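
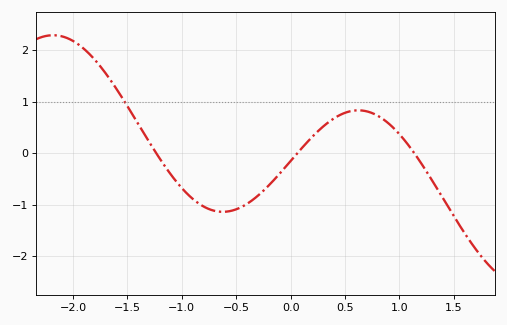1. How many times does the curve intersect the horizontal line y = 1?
1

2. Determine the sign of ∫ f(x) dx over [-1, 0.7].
negative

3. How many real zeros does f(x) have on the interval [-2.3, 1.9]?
3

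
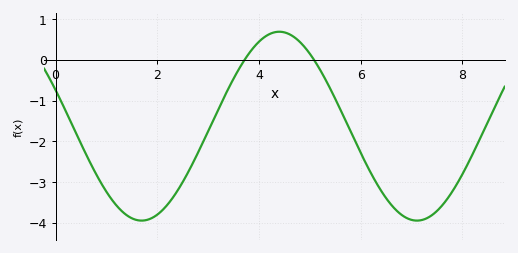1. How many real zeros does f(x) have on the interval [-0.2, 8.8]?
2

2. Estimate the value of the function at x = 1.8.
-3.9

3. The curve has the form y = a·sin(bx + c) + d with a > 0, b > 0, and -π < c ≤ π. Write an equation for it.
y = 2.32sin(1.2x + 2.8) - 1.63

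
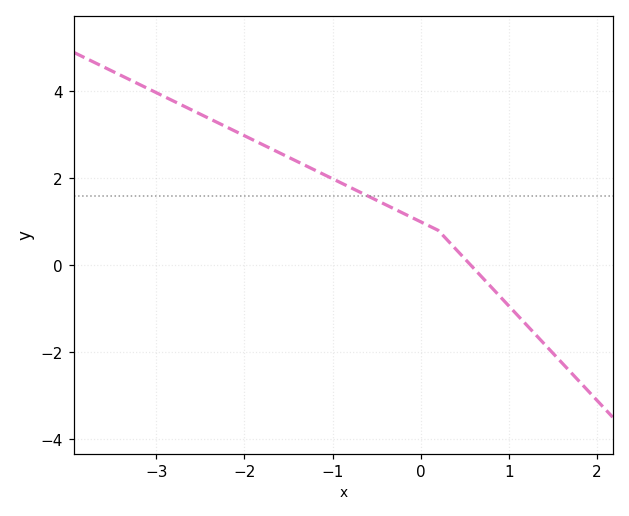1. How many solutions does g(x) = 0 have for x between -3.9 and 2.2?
1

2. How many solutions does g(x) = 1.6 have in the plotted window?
1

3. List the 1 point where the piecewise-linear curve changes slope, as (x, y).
(0.2, 0.8)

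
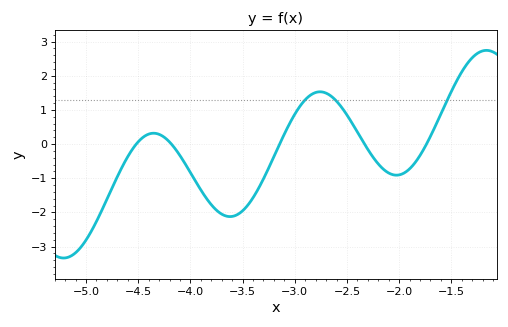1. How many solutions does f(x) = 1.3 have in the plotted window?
3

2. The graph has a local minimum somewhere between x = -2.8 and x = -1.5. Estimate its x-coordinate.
-2.03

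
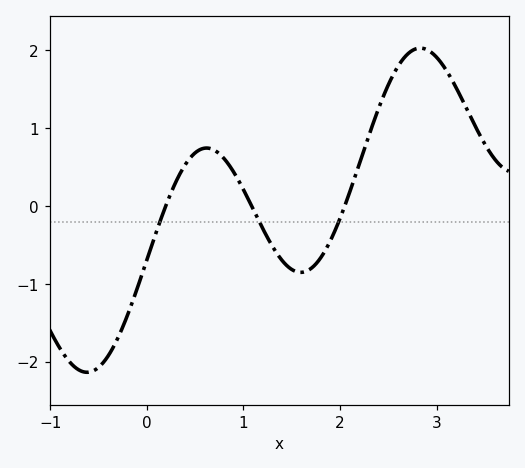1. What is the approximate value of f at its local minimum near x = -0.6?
-2.1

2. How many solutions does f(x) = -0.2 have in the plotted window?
3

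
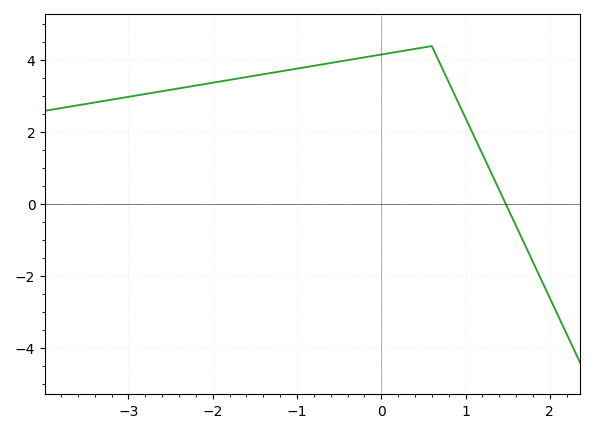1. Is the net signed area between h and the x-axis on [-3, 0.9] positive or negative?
positive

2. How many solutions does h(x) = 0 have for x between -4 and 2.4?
1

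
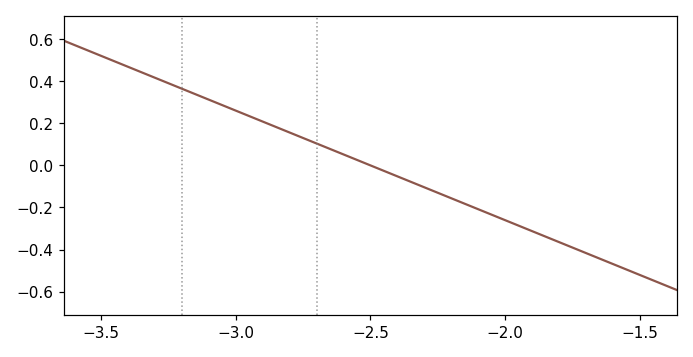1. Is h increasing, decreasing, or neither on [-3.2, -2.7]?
decreasing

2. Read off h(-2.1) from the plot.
-0.208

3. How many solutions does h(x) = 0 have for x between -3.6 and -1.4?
1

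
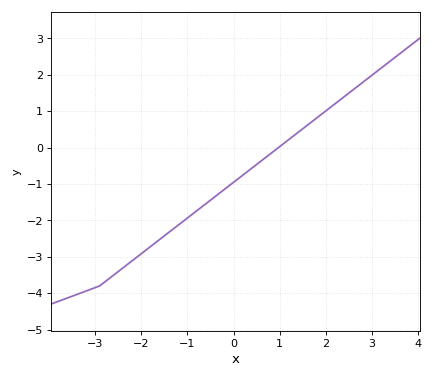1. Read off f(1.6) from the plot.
0.616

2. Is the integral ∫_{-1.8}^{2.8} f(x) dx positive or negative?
negative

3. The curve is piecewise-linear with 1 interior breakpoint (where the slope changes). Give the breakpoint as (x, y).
(-2.9, -3.8)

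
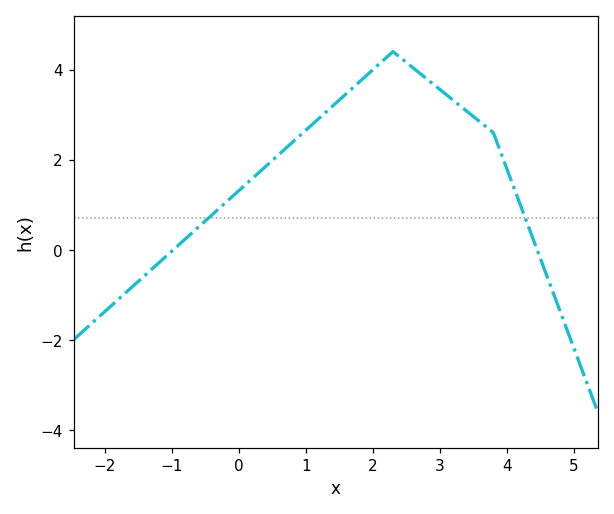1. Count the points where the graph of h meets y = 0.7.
2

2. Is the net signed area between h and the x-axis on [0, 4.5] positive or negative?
positive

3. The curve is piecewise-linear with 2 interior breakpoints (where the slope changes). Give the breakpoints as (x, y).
(2.3, 4.4); (3.8, 2.6)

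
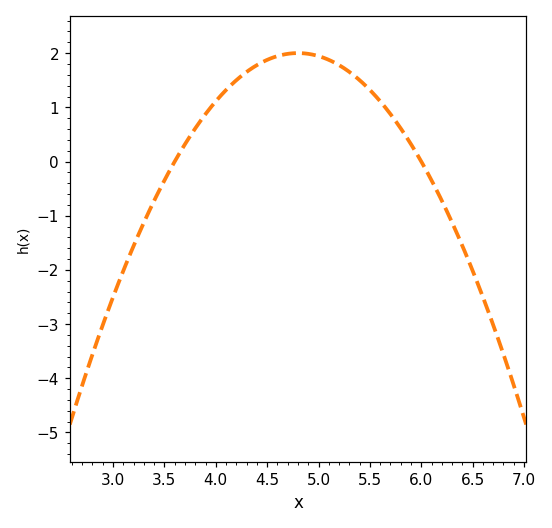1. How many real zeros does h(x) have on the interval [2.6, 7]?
2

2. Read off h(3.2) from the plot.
-1.56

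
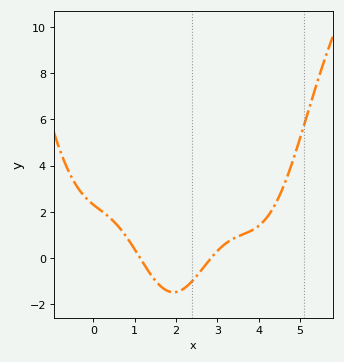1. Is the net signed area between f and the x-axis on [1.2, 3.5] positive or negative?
negative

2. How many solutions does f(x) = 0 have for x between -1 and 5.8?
2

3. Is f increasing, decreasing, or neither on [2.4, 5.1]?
increasing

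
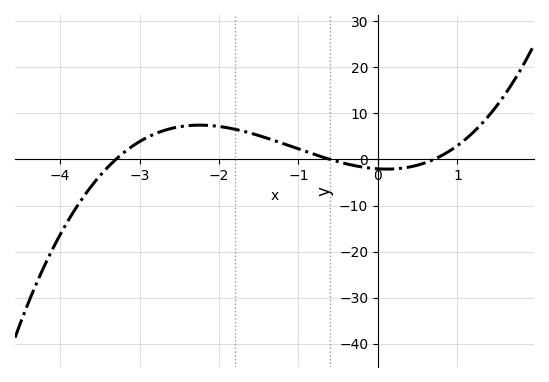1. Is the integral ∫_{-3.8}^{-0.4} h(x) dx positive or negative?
positive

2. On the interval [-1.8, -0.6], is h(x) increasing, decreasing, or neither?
decreasing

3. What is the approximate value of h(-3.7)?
-8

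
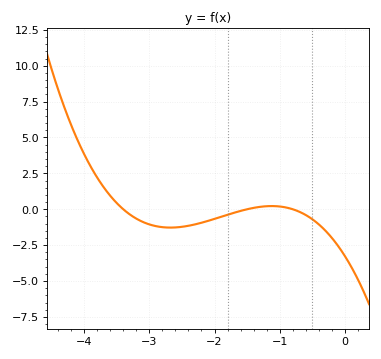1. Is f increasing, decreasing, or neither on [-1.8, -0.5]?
neither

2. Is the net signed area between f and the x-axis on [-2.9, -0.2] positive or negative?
negative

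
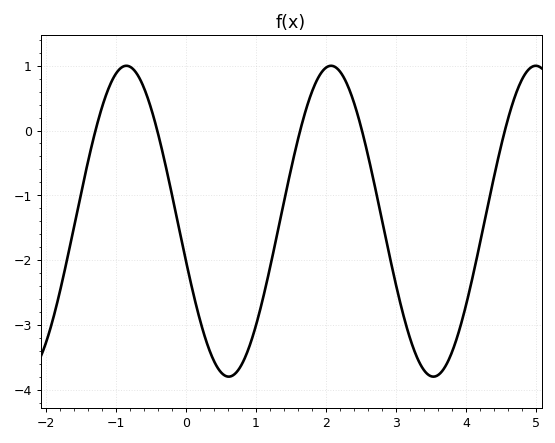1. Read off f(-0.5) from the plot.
0.347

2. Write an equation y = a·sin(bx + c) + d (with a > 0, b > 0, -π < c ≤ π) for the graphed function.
y = 2.4sin(2.15x - 2.88) - 1.4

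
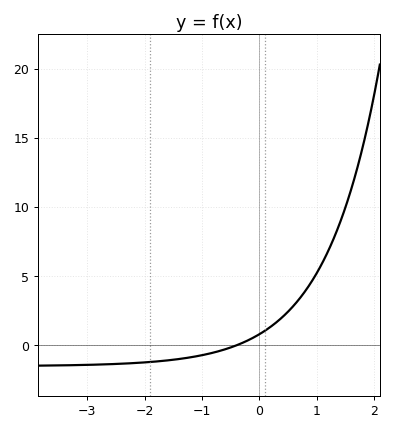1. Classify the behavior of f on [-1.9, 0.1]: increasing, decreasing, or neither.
increasing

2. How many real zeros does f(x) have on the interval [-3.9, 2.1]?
1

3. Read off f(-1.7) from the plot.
-1.14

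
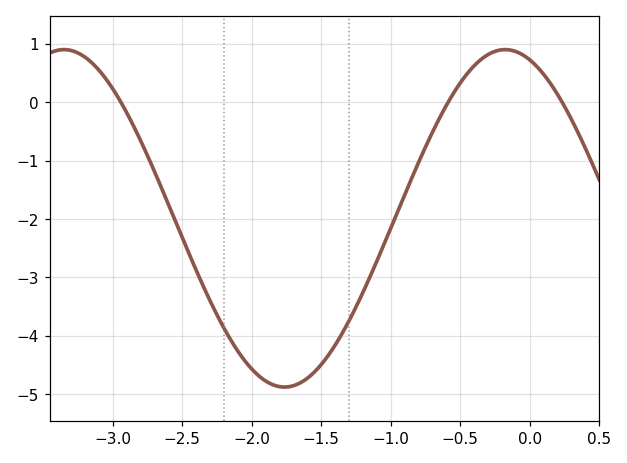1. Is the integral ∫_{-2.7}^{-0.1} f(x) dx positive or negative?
negative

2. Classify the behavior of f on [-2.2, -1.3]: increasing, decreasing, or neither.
neither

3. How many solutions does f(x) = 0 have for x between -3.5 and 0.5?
3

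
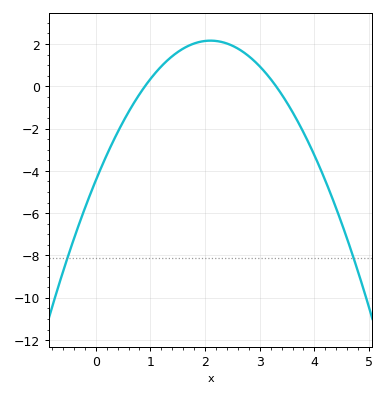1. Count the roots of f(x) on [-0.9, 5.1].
2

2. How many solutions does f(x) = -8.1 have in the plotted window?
2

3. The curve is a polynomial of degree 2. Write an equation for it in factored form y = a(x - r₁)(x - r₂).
y = -1.5(x - 0.9)(x - 3.3)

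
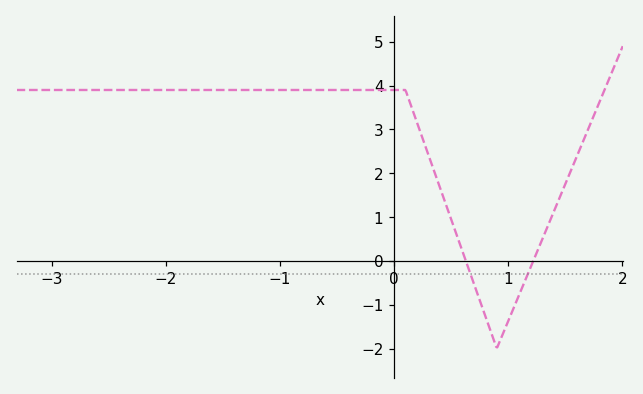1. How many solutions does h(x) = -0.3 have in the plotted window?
2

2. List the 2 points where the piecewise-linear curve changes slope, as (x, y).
(0.1, 3.9); (0.9, -2)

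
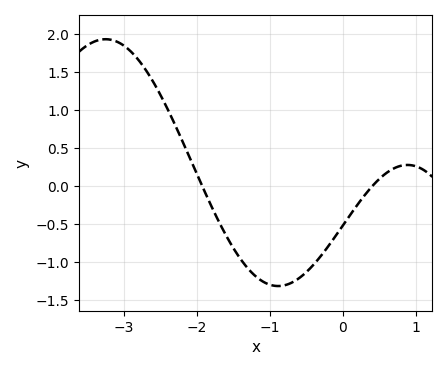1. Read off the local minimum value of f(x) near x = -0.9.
-1.32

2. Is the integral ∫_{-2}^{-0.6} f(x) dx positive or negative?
negative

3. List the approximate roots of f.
-1.93, 0.406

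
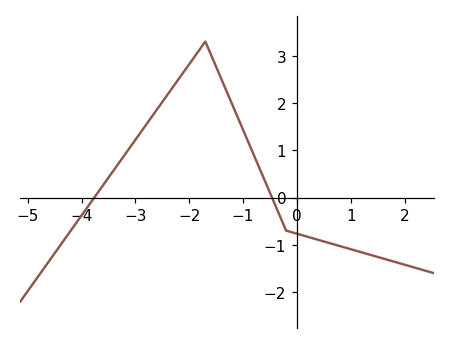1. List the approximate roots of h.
-3.8, -0.4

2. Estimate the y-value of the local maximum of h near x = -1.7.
3.3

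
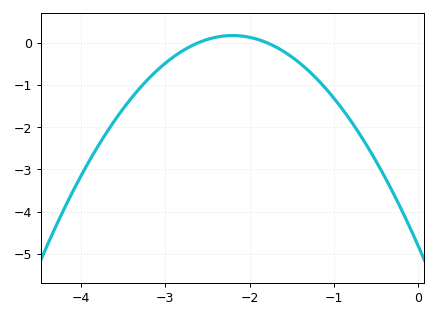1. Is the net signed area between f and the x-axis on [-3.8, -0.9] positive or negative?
negative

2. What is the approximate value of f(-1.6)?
-0.206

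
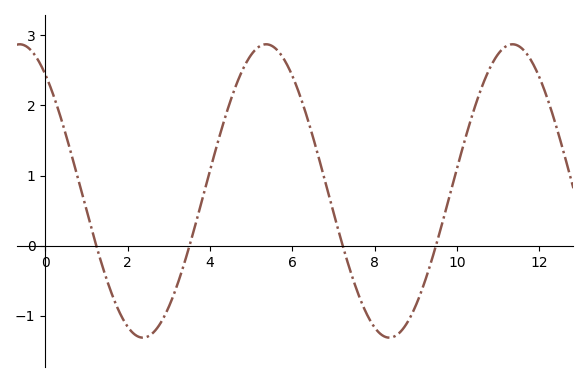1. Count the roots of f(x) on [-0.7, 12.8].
4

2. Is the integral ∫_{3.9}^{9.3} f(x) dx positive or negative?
positive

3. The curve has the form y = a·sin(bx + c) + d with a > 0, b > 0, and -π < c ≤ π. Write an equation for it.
y = 2.09sin(1.1x + 2.2) + 0.78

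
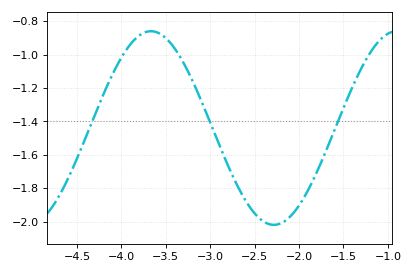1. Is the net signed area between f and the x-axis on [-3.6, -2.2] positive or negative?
negative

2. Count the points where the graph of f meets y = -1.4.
3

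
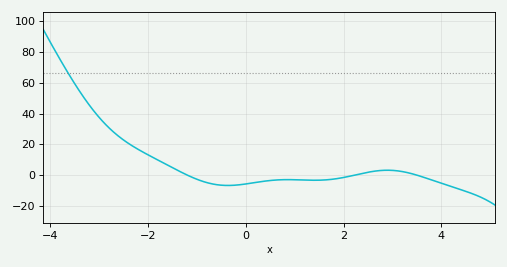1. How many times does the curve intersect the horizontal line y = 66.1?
1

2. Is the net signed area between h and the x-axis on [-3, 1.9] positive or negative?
positive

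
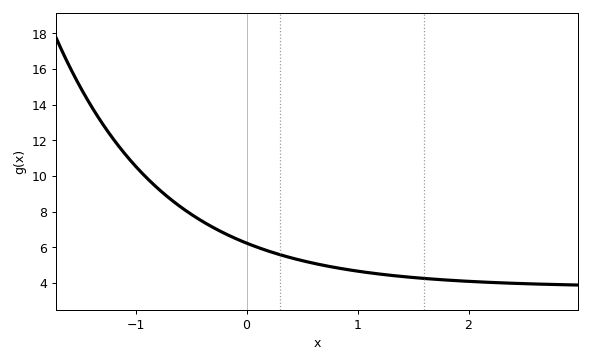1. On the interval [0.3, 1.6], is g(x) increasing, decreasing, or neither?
decreasing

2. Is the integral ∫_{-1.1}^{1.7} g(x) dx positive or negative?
positive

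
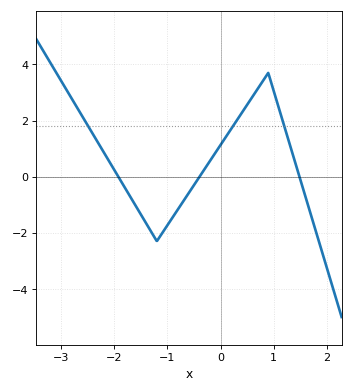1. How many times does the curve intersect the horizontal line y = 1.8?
3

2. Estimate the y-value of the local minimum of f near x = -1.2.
-2.3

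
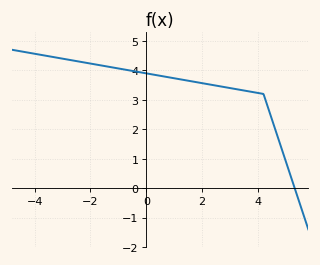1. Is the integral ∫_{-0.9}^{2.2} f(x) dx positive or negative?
positive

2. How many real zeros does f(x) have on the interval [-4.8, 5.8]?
1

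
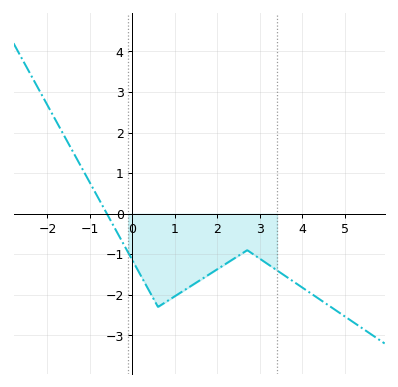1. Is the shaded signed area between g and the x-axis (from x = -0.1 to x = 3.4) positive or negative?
negative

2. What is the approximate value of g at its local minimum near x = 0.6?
-2.3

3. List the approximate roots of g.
-0.6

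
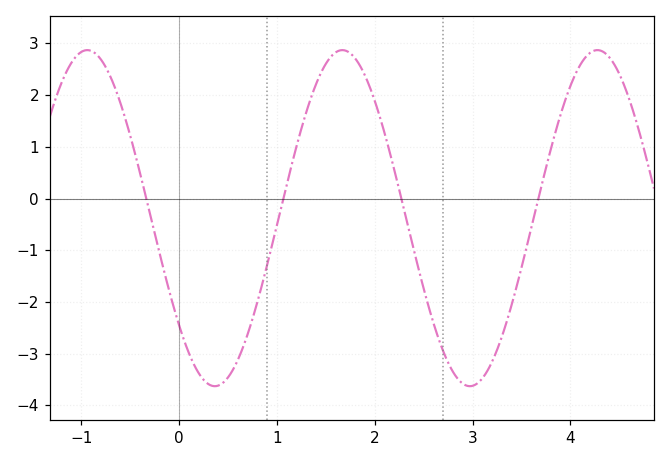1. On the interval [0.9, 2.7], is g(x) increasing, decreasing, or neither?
neither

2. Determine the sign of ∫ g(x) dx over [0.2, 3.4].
negative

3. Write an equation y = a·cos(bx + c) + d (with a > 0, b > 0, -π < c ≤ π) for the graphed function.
y = 3.25cos(2.41x + 2.26) - 0.38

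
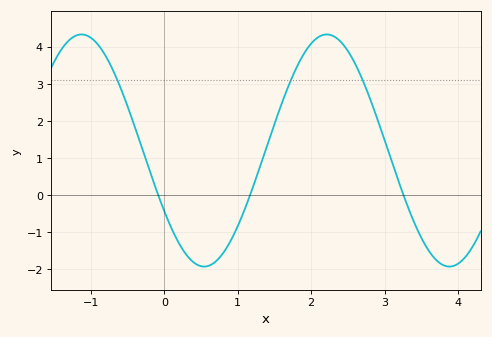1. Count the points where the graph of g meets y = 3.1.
3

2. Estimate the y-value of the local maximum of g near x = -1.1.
4.33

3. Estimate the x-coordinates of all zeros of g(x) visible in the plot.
-0.084, 1.17, 3.26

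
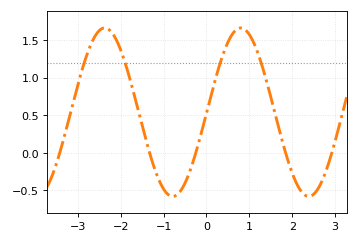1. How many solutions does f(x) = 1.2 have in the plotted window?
4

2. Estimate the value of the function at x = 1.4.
0.954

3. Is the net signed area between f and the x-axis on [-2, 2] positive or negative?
positive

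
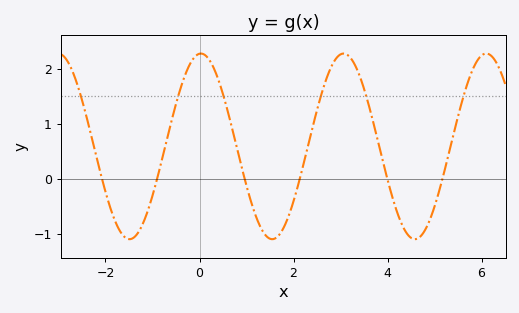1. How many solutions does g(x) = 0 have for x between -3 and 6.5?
6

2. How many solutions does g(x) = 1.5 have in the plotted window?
6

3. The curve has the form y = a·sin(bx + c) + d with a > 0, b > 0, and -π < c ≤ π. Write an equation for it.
y = 1.69sin(2.1x + 1.5) + 0.59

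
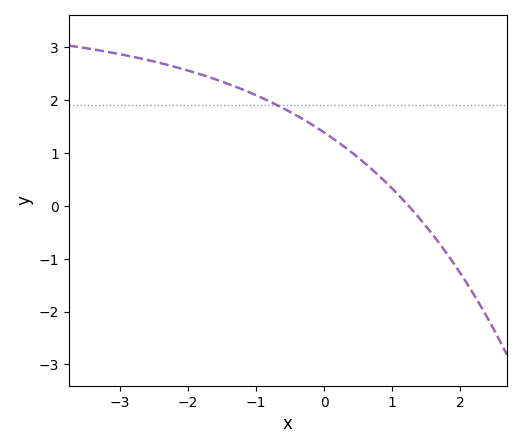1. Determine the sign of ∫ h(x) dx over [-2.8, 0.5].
positive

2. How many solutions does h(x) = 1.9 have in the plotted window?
1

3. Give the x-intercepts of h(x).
1.2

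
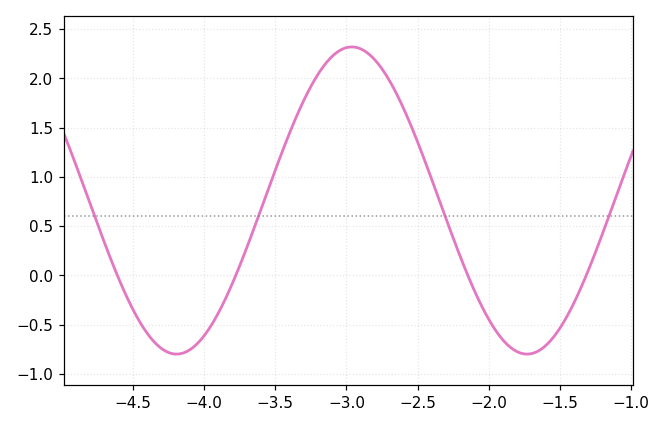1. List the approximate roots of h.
-4.61, -3.78, -2.15, -1.31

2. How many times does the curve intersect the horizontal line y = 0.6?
4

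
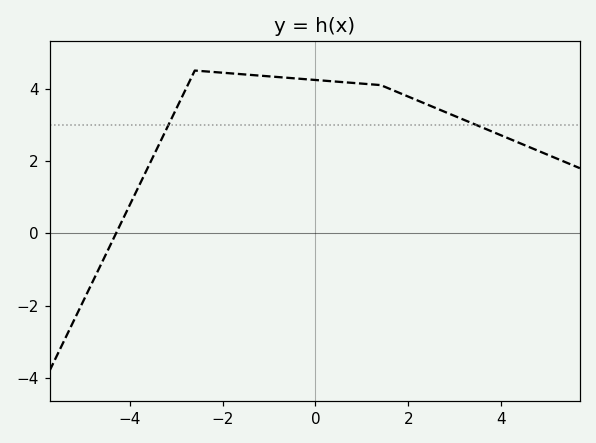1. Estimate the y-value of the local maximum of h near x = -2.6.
4.5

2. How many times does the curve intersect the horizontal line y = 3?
2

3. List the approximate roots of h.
-4.3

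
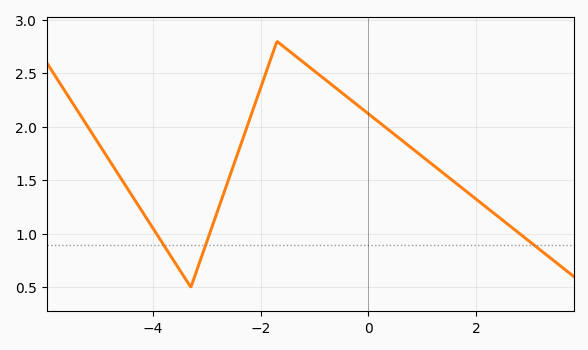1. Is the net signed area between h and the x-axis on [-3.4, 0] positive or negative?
positive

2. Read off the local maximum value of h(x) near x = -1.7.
2.8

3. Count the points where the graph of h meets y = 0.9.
3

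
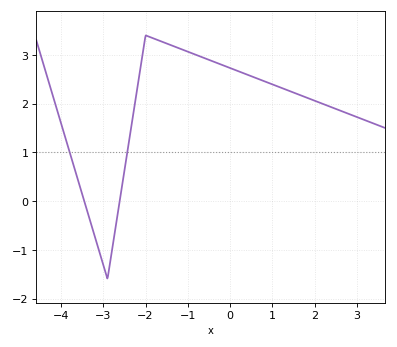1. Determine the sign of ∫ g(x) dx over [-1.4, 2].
positive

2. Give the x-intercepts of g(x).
-3.4, -2.6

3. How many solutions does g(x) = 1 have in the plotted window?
2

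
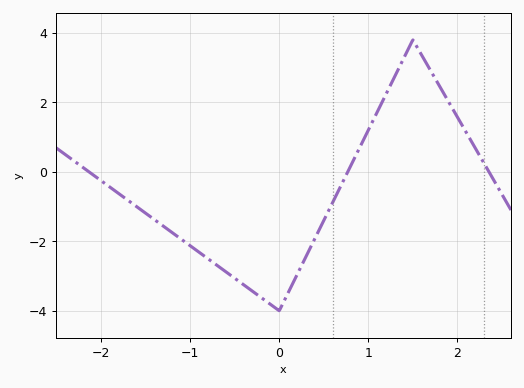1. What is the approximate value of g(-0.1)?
-3.81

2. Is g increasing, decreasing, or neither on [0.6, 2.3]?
neither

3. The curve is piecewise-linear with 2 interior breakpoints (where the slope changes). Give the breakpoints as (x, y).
(0, -4); (1.5, 3.8)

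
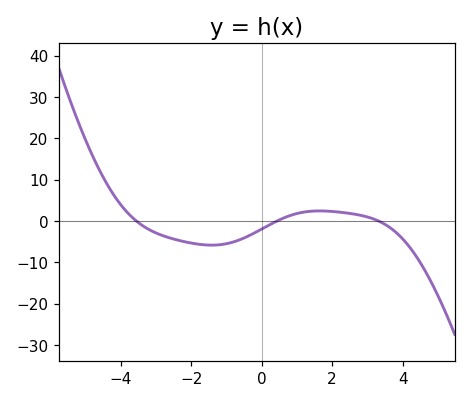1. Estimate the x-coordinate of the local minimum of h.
-1.41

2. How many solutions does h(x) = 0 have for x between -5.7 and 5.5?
3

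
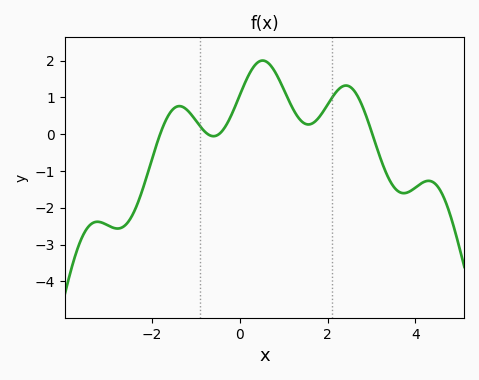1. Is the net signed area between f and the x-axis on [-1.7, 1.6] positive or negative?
positive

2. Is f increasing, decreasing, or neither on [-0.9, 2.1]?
neither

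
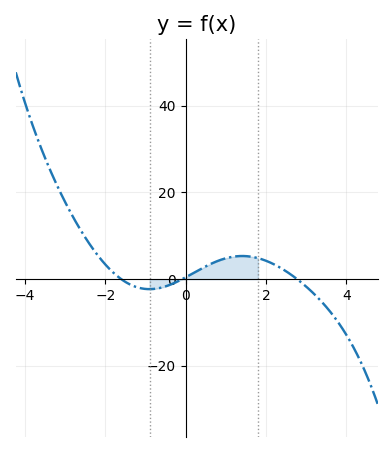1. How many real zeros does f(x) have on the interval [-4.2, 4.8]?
3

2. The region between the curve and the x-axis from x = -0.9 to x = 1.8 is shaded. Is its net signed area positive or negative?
positive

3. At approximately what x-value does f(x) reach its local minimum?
-1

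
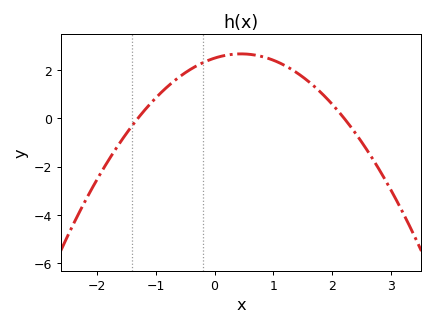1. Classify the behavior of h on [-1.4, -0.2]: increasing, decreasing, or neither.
increasing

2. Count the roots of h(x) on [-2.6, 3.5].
2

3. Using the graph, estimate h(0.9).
2.49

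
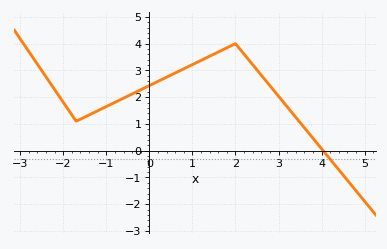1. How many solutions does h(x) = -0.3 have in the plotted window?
1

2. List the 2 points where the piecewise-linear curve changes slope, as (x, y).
(-1.7, 1.1); (2, 4)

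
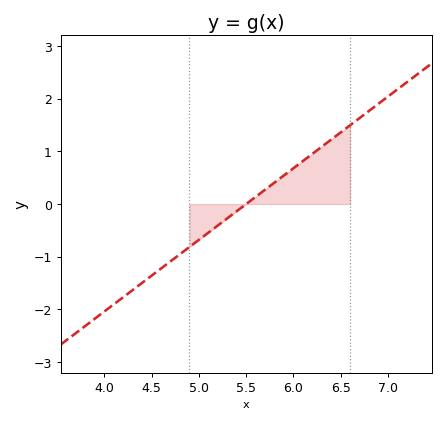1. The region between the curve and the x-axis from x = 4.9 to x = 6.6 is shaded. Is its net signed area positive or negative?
positive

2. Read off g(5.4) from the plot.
-0.136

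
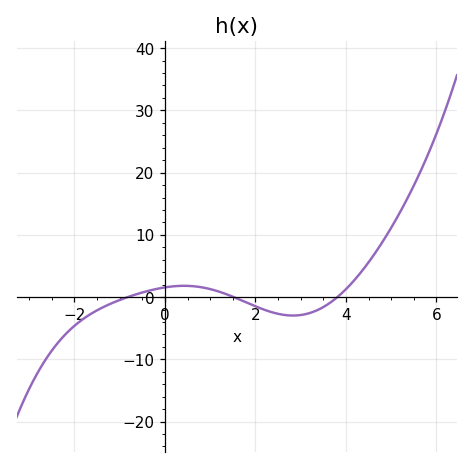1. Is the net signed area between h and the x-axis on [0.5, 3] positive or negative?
negative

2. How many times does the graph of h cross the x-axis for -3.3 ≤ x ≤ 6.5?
3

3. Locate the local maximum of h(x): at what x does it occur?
0.4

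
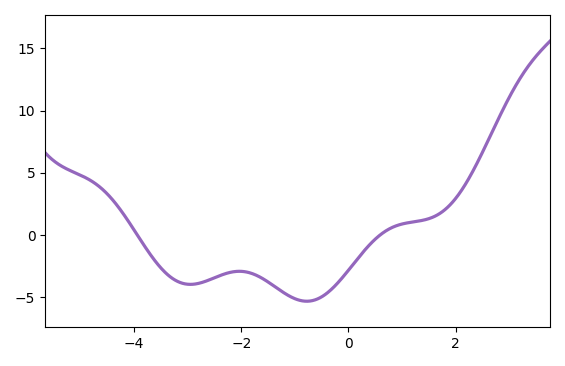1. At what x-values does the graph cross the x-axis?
-4, 0.6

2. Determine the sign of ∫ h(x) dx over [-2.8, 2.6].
negative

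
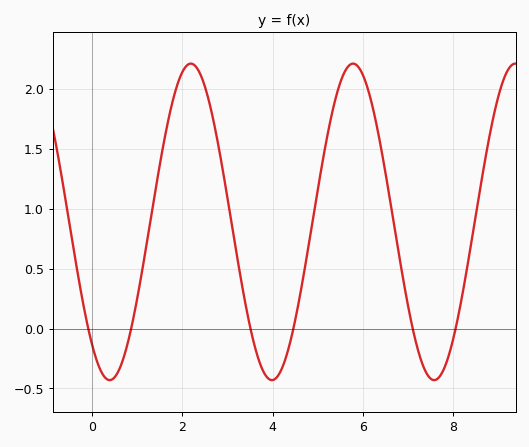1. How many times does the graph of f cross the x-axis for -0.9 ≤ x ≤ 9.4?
6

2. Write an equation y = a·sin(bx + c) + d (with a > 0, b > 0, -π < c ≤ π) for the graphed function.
y = 1.32sin(1.8x - 2.3) + 0.89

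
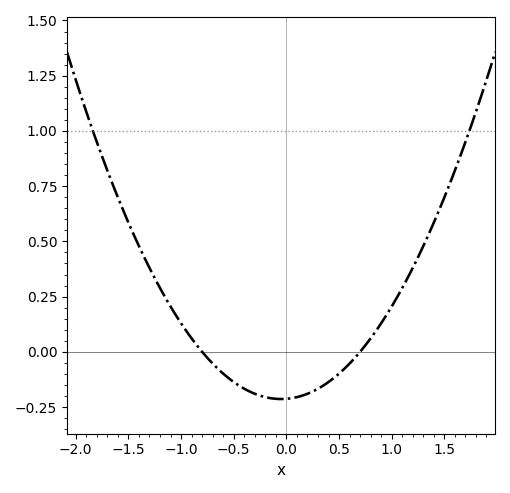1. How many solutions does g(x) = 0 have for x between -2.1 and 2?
2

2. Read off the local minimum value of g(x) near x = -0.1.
-0.22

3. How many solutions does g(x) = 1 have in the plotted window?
2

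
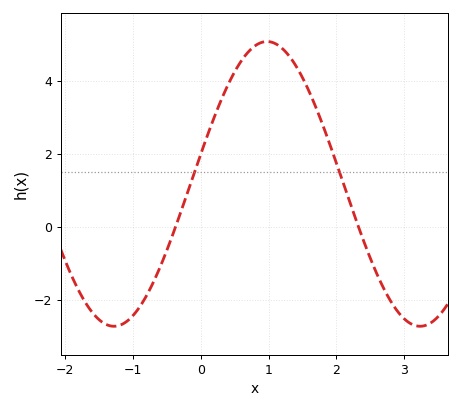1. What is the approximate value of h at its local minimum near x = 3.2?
-2.8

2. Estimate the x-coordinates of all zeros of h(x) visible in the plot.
-0.4, 2.3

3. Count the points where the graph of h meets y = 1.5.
2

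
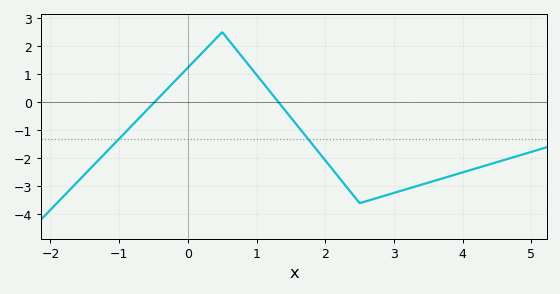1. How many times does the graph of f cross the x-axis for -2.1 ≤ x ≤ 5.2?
2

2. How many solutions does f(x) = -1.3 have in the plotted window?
2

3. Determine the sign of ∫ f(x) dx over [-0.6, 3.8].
negative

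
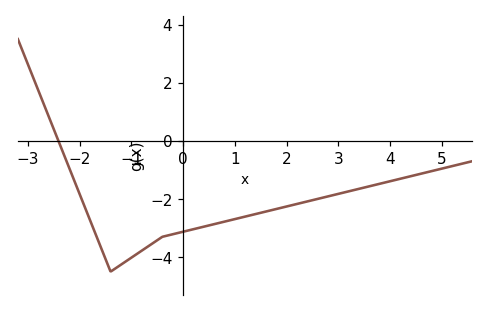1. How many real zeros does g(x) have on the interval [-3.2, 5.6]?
1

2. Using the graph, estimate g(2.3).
-2.13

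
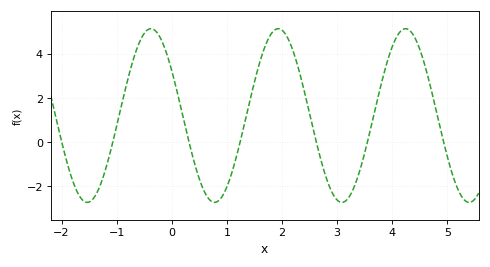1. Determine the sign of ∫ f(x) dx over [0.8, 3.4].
positive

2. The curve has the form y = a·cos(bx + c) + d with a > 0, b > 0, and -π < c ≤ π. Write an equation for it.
y = 3.93cos(2.72x + 1.03) + 1.2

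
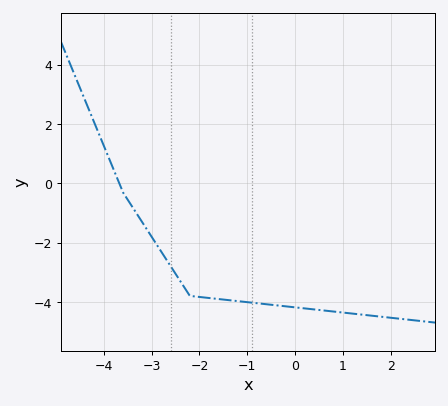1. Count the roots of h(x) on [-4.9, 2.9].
1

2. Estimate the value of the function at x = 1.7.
-4.4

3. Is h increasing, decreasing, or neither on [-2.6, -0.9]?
decreasing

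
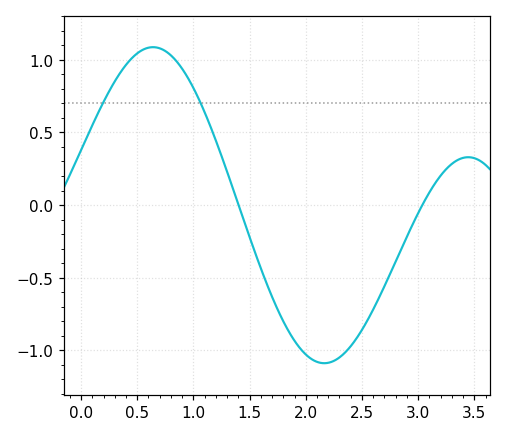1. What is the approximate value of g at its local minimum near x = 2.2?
-1.09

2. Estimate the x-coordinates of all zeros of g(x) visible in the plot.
1.4, 3.04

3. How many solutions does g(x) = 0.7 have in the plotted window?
2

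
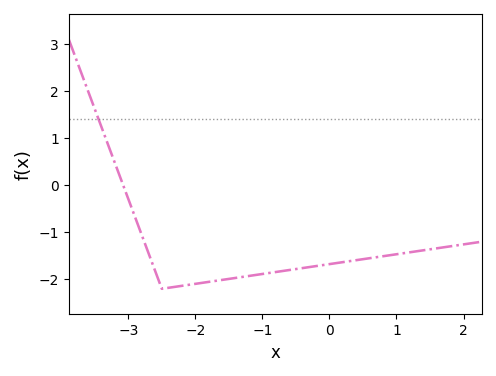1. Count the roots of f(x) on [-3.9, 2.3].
1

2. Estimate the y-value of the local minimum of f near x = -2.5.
-2.2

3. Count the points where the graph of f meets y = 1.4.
1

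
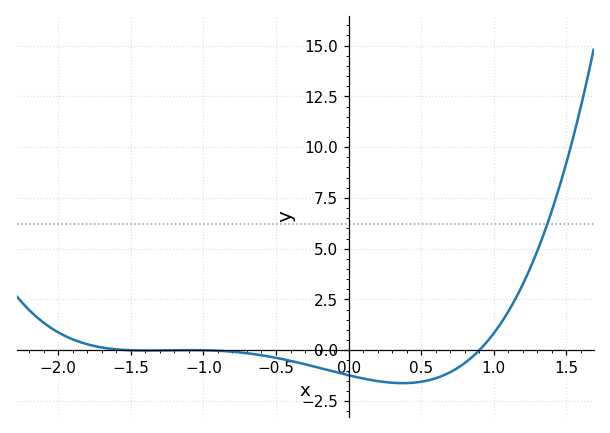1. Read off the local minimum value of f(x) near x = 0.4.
-1.6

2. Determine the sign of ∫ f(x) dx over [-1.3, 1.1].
negative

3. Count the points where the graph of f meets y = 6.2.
1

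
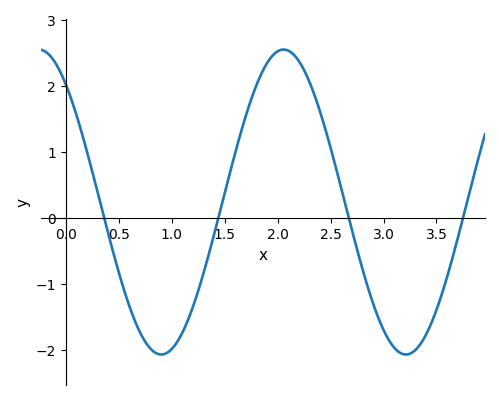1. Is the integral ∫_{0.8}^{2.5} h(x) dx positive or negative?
positive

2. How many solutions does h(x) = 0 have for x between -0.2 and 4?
4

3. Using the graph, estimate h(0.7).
-1.7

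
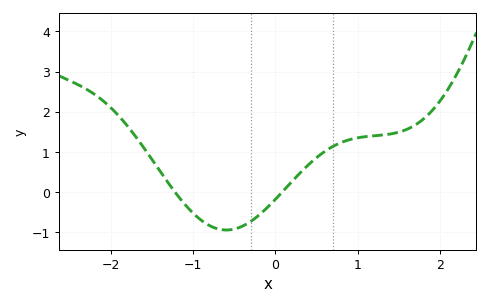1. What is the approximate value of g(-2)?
2.1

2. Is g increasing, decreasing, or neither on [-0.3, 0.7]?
increasing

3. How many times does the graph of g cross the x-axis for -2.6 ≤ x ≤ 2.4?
2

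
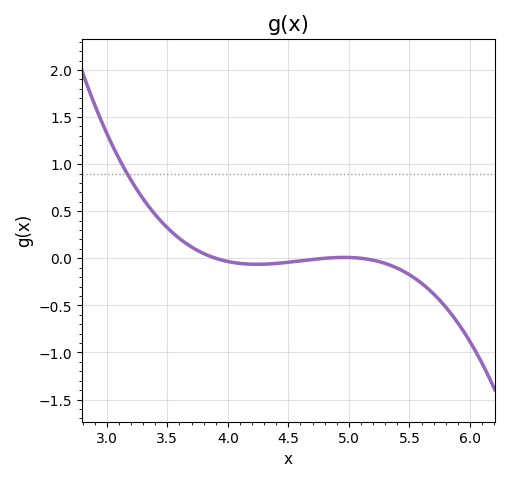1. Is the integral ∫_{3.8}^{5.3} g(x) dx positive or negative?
negative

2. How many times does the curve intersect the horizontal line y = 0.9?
1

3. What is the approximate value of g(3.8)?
0.05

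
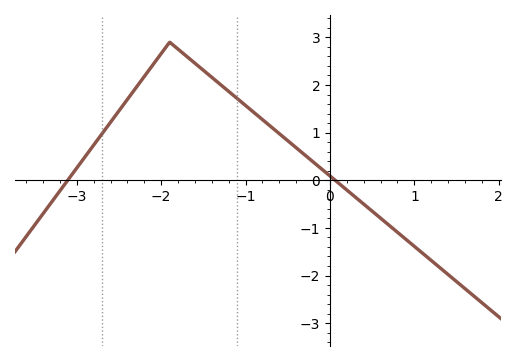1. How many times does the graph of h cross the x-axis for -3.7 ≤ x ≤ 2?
2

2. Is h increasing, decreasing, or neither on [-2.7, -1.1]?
neither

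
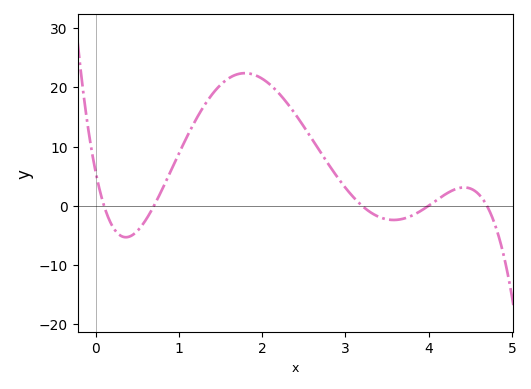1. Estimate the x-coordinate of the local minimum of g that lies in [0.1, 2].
0.363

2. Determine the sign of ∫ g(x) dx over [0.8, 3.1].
positive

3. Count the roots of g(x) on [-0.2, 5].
5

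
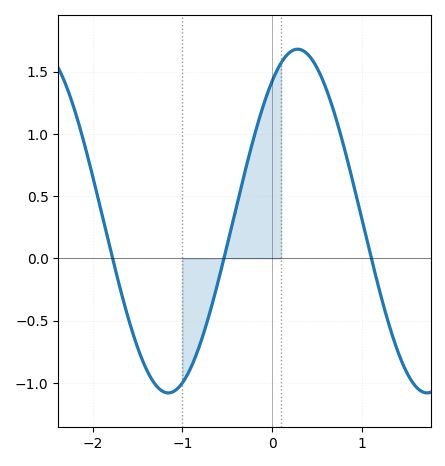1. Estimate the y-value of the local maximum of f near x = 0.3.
1.7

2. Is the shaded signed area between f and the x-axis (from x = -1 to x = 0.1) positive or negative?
positive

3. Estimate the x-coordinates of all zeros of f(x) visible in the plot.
-1.8, -0.5, 1.1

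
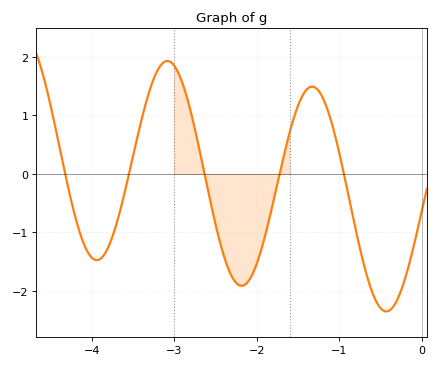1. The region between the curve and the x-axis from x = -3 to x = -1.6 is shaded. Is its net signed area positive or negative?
negative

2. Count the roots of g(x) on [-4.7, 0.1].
5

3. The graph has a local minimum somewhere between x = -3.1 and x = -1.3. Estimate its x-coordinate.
-2.18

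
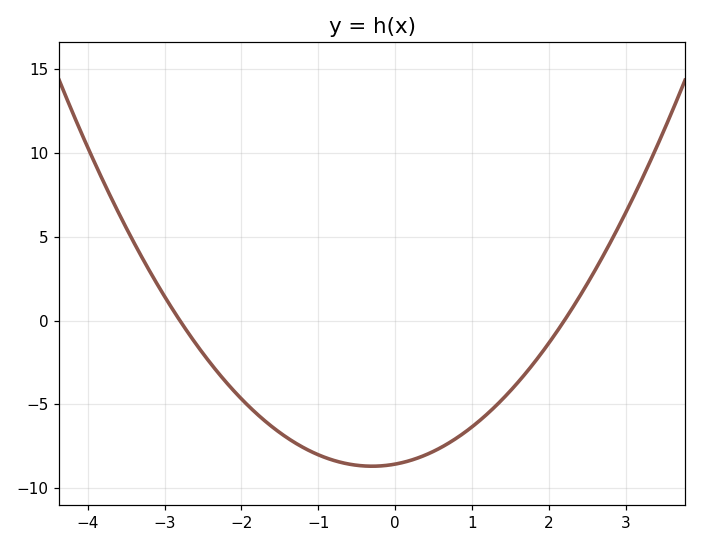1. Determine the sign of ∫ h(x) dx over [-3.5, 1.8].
negative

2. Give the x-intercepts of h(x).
-2.8, 2.2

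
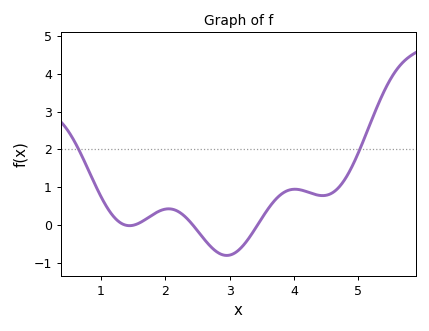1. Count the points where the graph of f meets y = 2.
2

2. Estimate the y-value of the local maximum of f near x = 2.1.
0.424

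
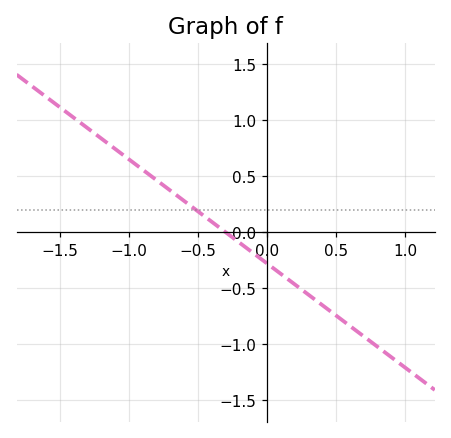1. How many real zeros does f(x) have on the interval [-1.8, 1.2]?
1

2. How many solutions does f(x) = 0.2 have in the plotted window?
1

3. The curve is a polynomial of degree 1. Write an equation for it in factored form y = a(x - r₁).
y = -0.93(x + 0.3)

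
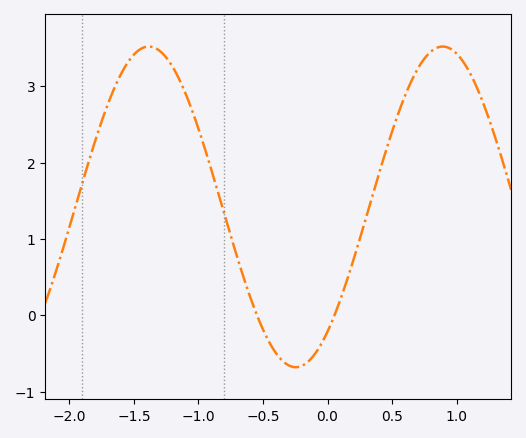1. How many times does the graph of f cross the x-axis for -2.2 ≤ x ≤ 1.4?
2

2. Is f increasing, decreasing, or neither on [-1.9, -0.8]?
neither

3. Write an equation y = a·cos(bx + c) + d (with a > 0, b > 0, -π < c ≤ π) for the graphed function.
y = 2.1cos(2.76x - 2.46) + 1.42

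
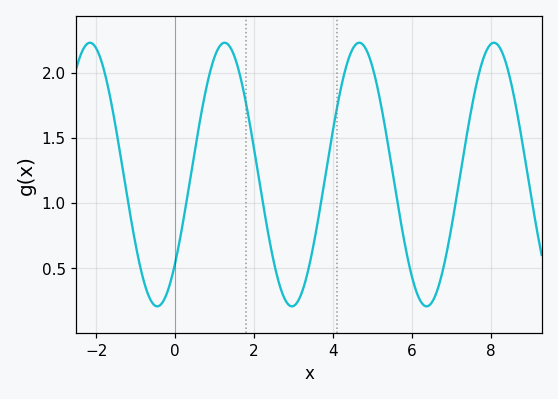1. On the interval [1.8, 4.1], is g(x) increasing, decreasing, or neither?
neither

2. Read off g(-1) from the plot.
0.7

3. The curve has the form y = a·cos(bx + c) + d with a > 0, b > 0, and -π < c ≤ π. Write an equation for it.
y = 1.01cos(1.8x - 2.3) + 1.22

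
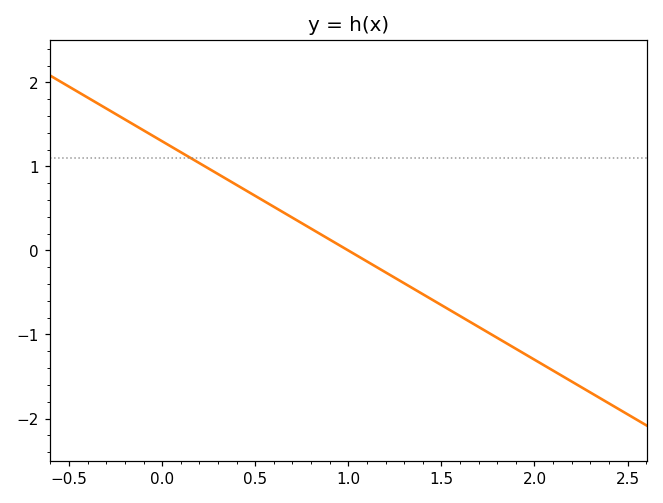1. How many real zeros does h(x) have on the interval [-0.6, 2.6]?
1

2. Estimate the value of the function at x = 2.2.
-1.56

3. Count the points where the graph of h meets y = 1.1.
1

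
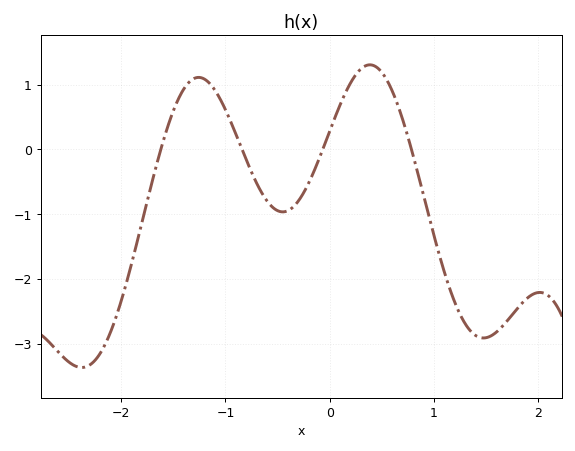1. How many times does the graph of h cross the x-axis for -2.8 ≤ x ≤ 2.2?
4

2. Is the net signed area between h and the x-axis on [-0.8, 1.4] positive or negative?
negative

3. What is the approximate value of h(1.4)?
-2.9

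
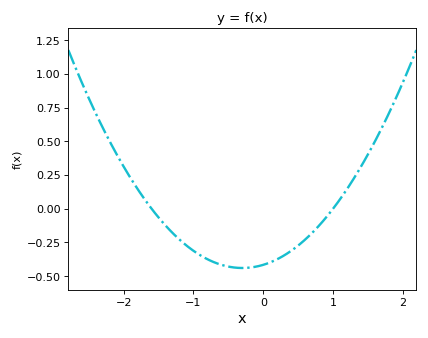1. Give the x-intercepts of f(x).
-1.6, 1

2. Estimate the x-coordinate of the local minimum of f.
-0.3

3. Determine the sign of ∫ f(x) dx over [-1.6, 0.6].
negative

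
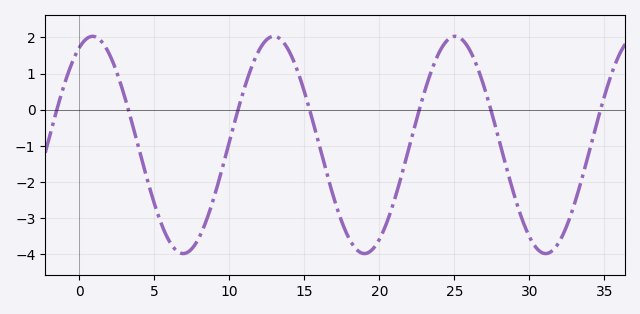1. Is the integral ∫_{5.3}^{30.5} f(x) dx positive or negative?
negative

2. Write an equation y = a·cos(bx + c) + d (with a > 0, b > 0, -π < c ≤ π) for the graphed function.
y = 3.01cos(0.52x - 0.46) - 0.98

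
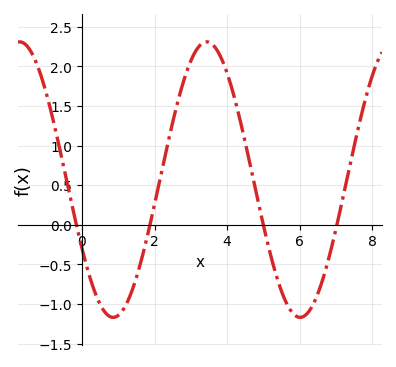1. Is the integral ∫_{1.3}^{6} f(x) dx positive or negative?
positive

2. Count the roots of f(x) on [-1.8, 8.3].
4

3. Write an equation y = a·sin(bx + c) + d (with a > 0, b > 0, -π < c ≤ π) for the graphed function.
y = 1.74sin(1.2x - 2.6) + 0.57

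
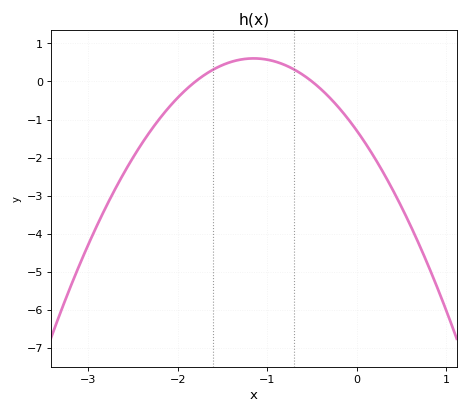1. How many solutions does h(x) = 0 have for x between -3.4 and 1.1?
2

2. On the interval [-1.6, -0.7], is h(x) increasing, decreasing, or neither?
neither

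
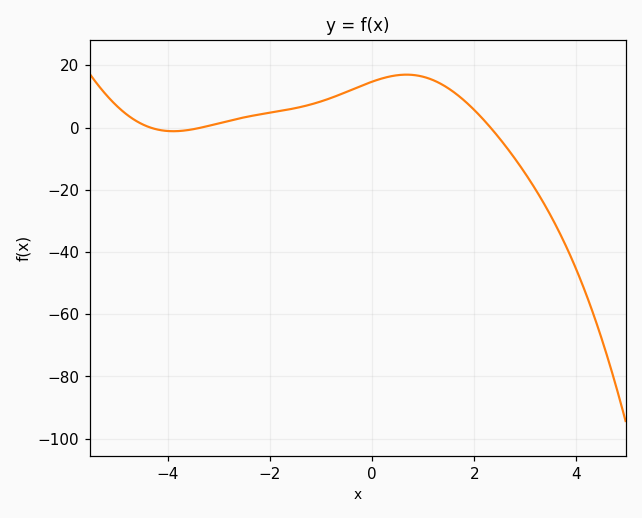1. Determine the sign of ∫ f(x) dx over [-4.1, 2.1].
positive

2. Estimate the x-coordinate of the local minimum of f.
-3.9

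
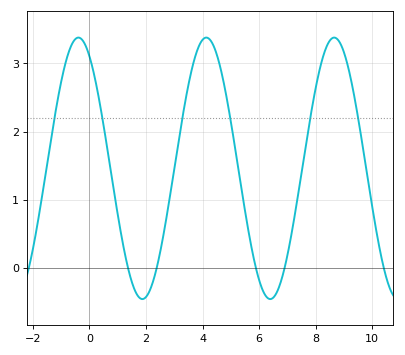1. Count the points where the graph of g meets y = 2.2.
6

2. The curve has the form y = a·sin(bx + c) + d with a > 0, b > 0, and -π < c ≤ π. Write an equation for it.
y = 1.92sin(1.39x + 2.11) + 1.46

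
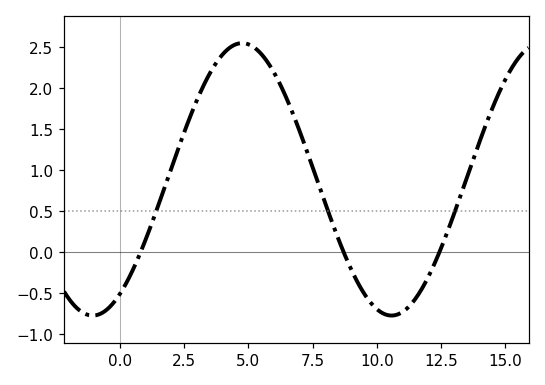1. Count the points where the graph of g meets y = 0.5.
3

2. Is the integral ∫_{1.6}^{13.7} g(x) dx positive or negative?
positive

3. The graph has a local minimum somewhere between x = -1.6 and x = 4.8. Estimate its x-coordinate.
-1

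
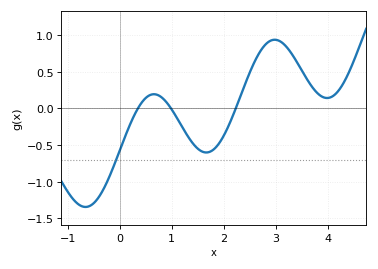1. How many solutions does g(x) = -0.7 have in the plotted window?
1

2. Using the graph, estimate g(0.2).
-0.218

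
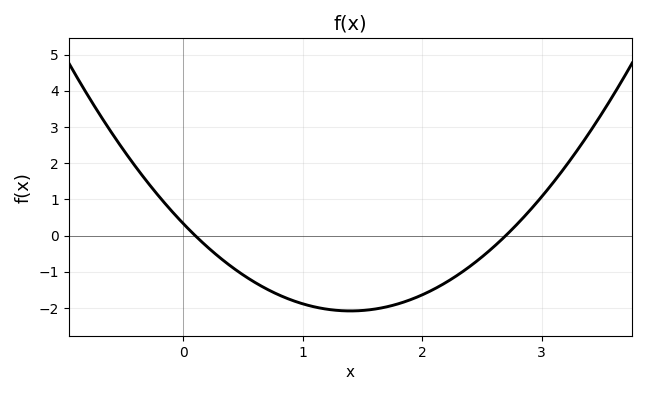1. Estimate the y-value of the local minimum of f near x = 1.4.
-2.1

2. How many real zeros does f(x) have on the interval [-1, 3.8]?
2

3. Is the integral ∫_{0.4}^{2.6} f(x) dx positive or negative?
negative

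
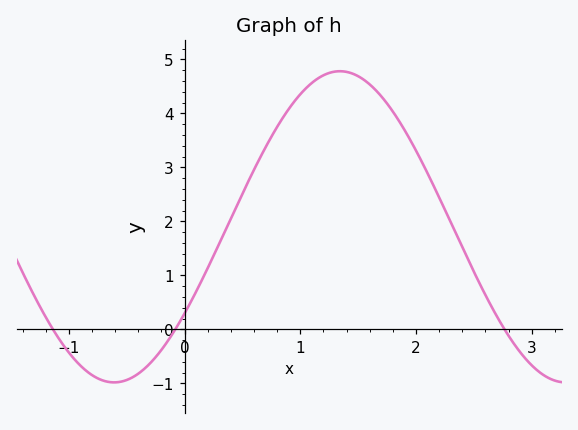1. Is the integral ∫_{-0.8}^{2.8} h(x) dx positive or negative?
positive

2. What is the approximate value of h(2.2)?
2.4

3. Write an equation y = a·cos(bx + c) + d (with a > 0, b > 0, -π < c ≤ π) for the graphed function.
y = 2.88cos(1.6x - 2.2) + 1.9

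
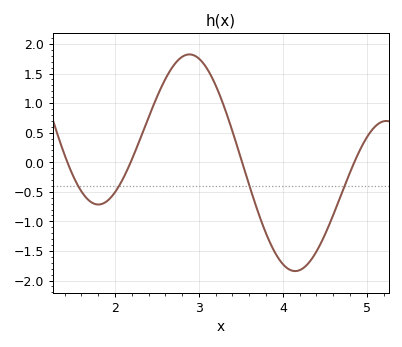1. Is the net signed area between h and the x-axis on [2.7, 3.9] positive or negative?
positive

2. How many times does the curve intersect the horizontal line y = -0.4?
4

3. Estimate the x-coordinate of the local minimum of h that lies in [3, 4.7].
4.1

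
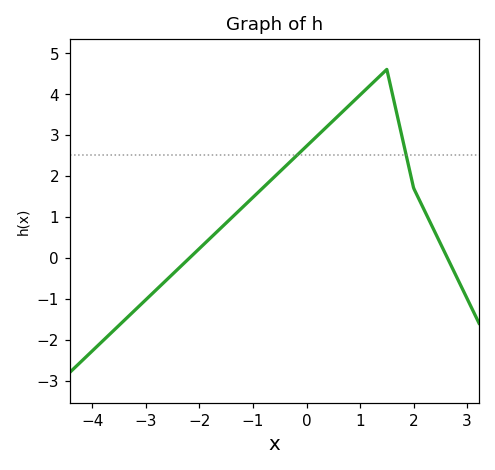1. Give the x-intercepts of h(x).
-2.2, 2.6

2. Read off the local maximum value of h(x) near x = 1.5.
4.6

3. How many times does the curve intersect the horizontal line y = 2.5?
2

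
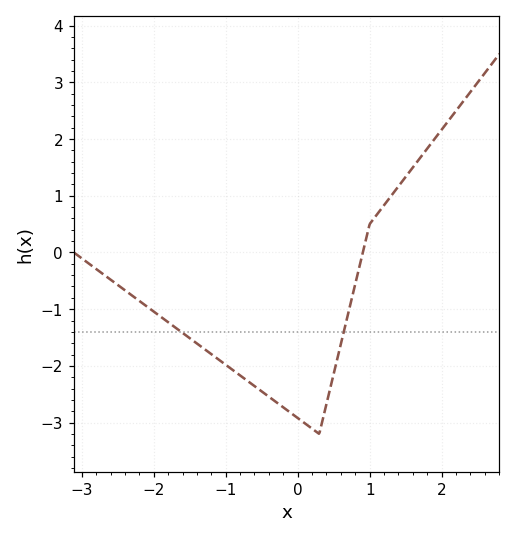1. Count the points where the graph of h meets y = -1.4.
2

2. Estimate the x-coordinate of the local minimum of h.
0.3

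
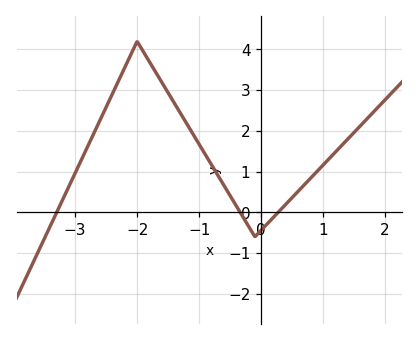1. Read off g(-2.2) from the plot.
3.55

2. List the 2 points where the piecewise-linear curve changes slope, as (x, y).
(-2, 4.2); (-0.1, -0.6)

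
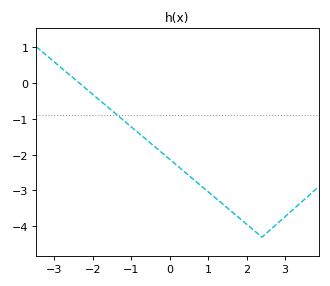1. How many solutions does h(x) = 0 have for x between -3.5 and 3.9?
1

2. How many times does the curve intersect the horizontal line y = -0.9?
1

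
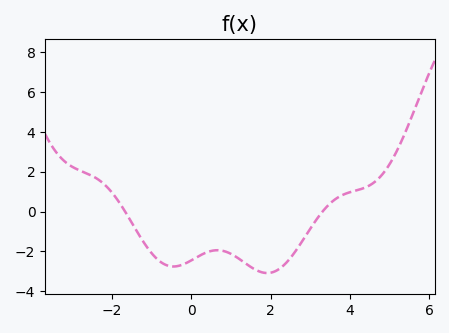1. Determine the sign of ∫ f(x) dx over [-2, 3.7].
negative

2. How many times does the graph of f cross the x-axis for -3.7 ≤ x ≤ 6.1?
2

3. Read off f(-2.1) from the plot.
1.2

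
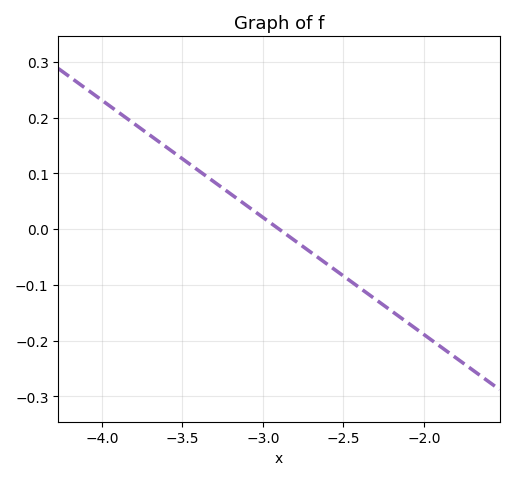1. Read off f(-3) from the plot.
0.021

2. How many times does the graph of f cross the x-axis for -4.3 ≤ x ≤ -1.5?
1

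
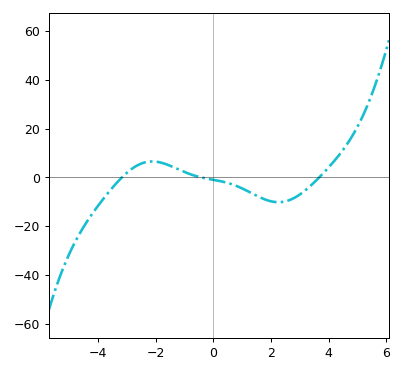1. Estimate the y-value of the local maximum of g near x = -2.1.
6.52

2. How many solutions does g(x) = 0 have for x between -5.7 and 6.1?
3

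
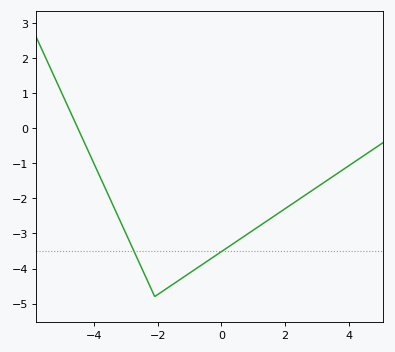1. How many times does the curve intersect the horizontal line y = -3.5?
2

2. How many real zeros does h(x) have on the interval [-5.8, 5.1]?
1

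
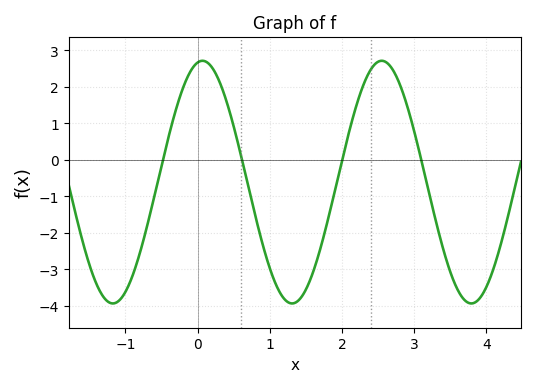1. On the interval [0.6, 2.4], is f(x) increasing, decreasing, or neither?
neither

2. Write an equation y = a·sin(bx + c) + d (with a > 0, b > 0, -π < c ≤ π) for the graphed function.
y = 3.32sin(2.53x + 1.4) - 0.61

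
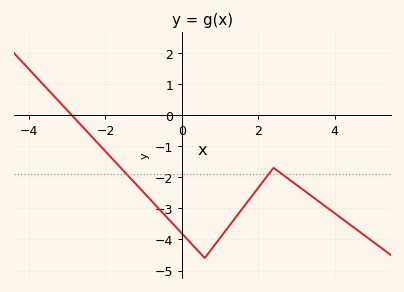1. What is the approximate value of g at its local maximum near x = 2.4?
-1.7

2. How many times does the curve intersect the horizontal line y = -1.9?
3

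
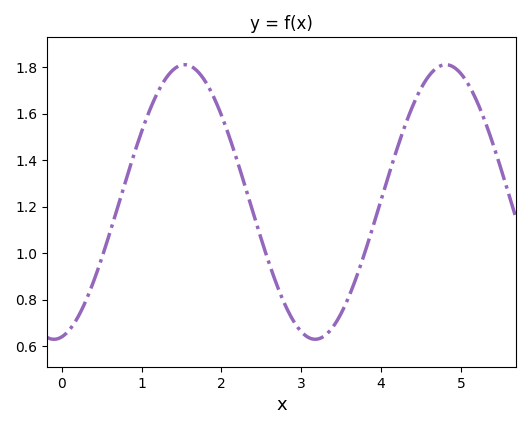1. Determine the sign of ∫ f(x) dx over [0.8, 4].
positive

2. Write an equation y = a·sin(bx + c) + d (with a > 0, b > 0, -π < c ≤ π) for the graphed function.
y = 0.59sin(1.9x - 1.4) + 1.22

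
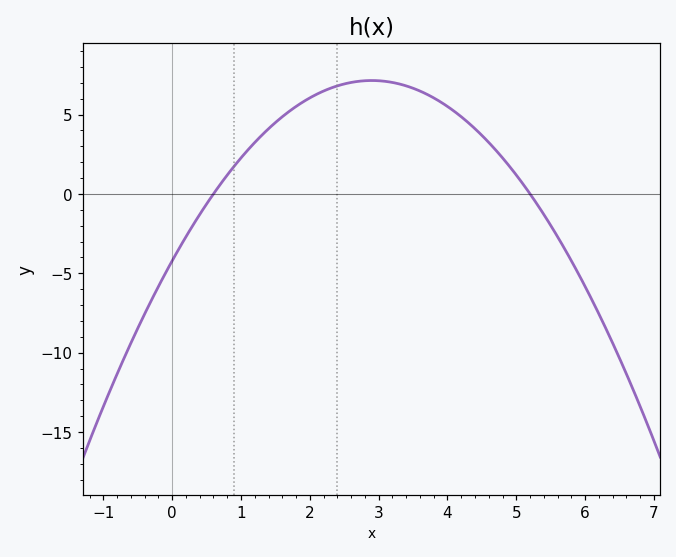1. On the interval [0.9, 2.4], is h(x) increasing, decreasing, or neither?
increasing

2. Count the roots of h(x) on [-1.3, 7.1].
2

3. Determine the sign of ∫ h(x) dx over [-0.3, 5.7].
positive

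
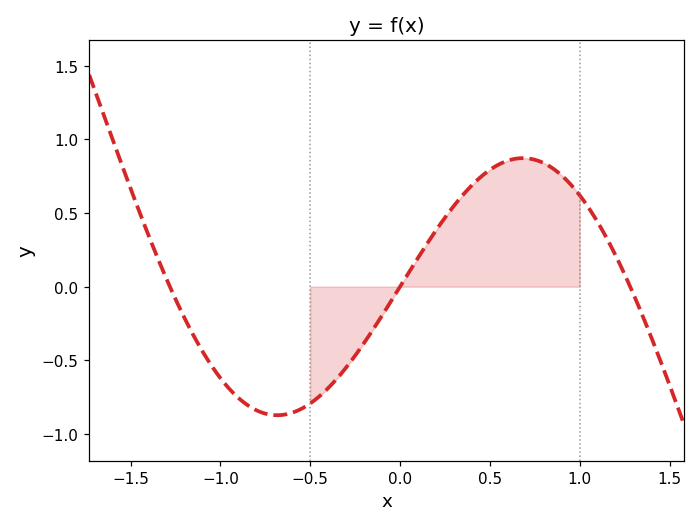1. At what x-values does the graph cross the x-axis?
-1.28, 0, 1.28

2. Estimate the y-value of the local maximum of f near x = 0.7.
0.873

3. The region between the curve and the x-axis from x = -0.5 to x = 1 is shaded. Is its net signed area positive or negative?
positive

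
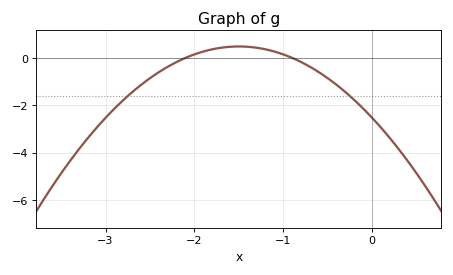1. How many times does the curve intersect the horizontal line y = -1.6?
2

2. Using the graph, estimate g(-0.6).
-0.6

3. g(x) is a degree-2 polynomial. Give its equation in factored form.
y = -1.34(x + 2.1)(x + 0.9)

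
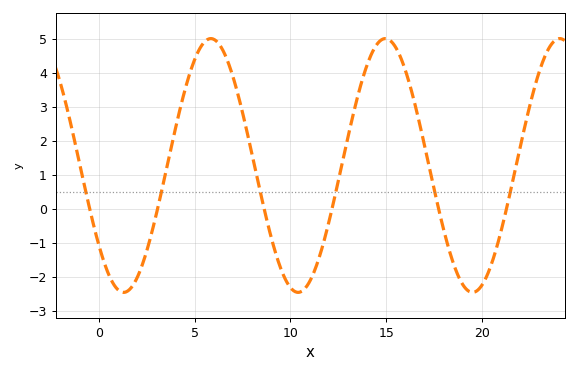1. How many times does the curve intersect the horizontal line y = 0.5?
6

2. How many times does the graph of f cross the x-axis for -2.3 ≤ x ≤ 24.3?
6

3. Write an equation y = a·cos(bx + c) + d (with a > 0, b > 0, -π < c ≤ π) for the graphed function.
y = 3.73cos(0.69x + 2.25) + 1.27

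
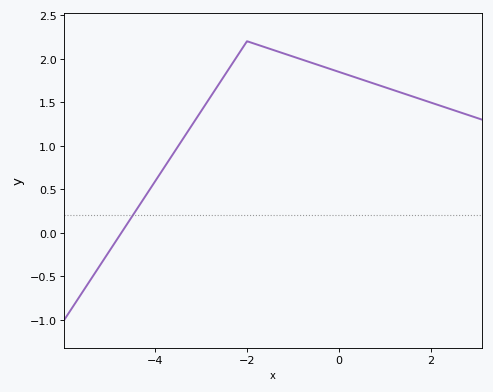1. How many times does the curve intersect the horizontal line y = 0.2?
1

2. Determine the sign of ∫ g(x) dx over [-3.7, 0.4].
positive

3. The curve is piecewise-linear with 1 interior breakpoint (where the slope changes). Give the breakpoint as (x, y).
(-2, 2.2)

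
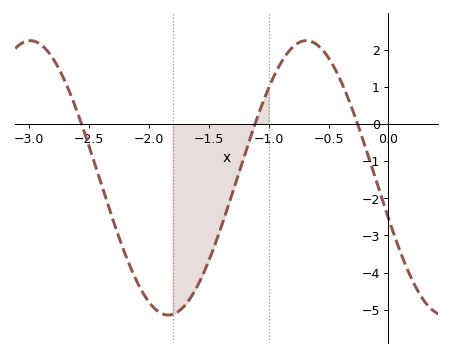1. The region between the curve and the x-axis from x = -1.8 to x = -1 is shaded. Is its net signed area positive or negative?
negative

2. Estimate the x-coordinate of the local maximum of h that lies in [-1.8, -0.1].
-0.686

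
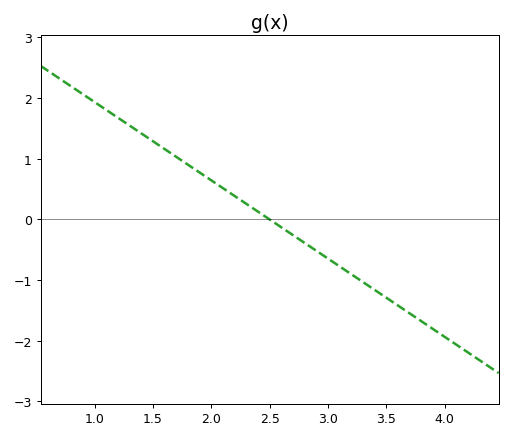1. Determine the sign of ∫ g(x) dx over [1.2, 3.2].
positive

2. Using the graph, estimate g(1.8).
0.903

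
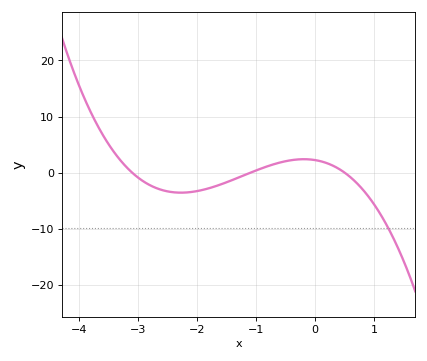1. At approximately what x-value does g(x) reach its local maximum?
-0.192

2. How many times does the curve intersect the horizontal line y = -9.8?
1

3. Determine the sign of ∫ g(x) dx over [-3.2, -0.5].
negative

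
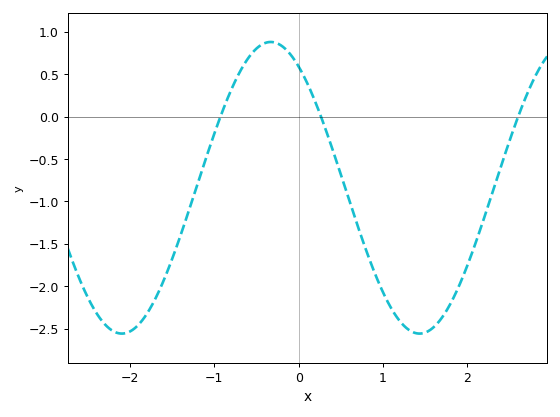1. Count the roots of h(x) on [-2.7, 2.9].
3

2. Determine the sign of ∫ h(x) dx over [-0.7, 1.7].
negative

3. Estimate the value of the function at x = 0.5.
-0.684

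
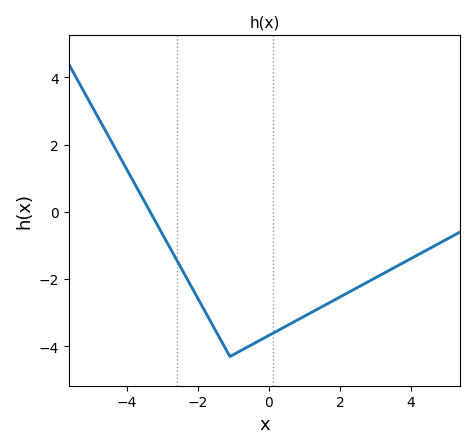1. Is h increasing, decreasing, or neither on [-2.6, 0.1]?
neither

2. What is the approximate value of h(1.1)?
-3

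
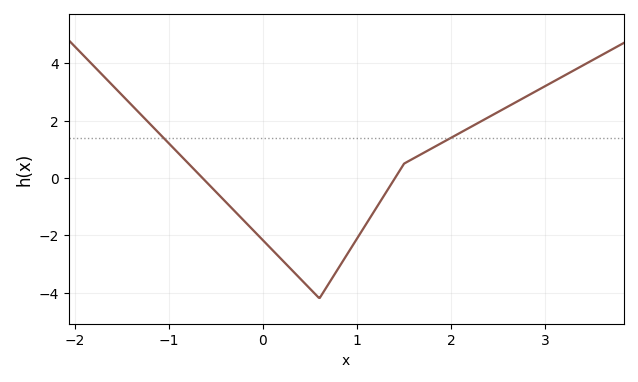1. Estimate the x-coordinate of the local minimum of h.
0.6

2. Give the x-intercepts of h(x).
-0.6, 1.4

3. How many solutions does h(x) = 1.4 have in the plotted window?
2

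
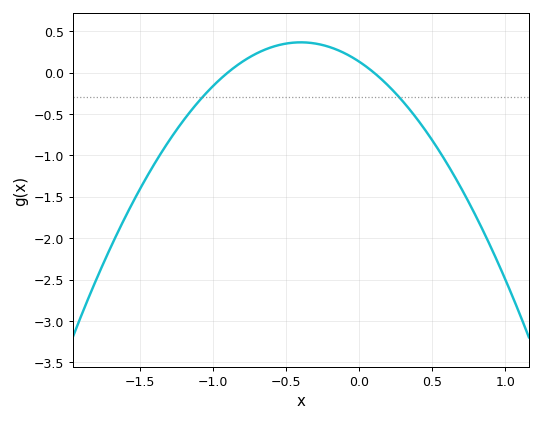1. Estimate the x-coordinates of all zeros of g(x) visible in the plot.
-0.9, 0.1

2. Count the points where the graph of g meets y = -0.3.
2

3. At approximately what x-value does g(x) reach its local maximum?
-0.4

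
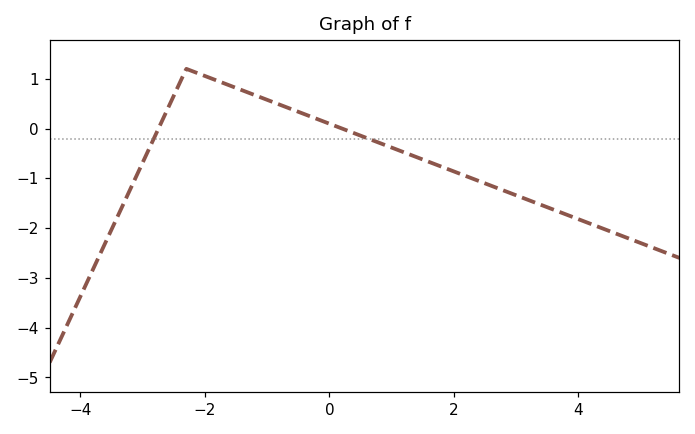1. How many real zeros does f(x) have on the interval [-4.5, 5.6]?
2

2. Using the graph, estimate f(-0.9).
0.5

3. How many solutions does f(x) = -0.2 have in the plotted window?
2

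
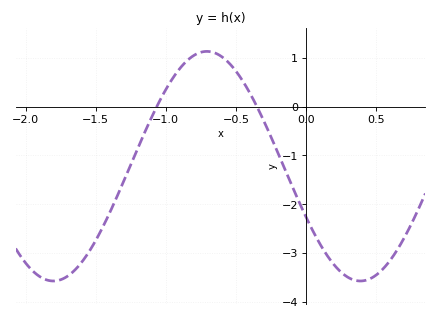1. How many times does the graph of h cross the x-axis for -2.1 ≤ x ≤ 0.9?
2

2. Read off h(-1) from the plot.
0.3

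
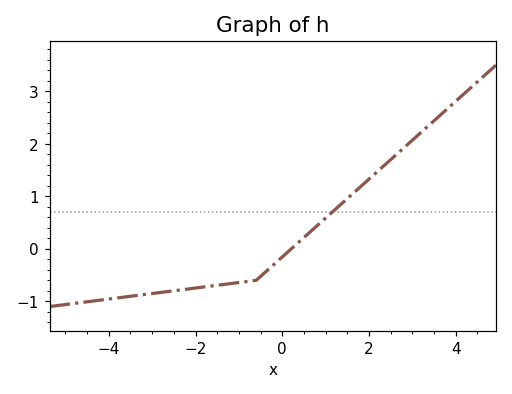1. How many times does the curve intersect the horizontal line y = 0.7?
1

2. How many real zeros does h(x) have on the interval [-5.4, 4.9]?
1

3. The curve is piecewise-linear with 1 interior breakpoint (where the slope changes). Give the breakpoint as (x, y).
(-0.6, -0.6)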